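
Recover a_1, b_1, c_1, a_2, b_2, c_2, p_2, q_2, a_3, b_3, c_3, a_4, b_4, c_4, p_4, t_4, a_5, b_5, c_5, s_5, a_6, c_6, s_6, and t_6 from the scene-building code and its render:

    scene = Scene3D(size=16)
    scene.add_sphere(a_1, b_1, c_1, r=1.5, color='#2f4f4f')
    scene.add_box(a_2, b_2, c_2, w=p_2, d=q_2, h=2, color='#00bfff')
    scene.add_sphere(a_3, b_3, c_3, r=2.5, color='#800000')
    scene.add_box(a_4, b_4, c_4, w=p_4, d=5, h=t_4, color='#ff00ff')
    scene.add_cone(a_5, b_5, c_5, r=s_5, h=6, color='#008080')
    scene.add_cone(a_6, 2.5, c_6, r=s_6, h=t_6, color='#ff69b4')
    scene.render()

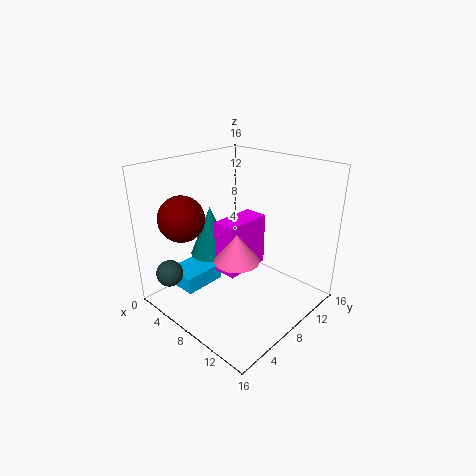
a_1 = 3; b_1 = 2; c_1 = 4; a_2 = 0.5; b_2 = 3.5; c_2 = 1; p_2 = 4; q_2 = 5; a_3 = 4; b_3 = 3.5; c_3 = 10.5; a_4 = 8; b_4 = 4.5; c_4 = 5.5; p_4 = 2.5; t_4 = 5.5; a_5 = 3.5; b_5 = 8; c_5 = 4.5; s_5 = 2.5; a_6 = 13; c_6 = 9.5; s_6 = 2; t_6 = 2.5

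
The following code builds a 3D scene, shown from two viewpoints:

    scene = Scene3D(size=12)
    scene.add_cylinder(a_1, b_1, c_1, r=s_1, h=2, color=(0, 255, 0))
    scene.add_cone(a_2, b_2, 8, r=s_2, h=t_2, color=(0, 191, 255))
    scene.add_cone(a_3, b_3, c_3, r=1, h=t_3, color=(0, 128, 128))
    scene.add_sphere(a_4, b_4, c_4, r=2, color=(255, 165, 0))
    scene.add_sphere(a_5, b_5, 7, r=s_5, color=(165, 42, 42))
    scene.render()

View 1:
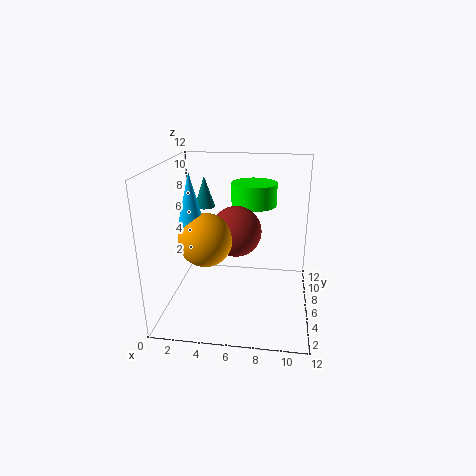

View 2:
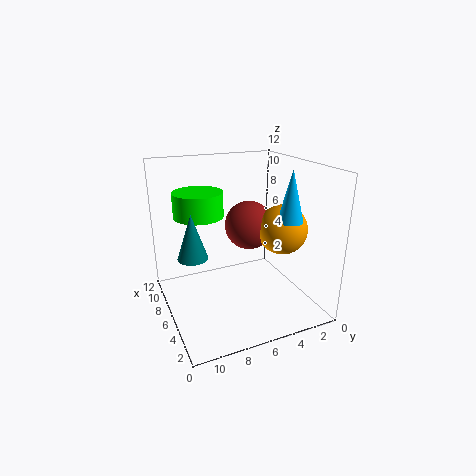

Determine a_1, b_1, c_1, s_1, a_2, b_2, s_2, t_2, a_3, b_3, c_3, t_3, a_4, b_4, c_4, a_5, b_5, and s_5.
a_1 = 7; b_1 = 9; c_1 = 8; s_1 = 2; a_2 = 3; b_2 = 3; s_2 = 1; t_2 = 4; a_3 = 2; b_3 = 11; c_3 = 7; t_3 = 3; a_4 = 4; b_4 = 3; c_4 = 7; a_5 = 6; b_5 = 5; s_5 = 2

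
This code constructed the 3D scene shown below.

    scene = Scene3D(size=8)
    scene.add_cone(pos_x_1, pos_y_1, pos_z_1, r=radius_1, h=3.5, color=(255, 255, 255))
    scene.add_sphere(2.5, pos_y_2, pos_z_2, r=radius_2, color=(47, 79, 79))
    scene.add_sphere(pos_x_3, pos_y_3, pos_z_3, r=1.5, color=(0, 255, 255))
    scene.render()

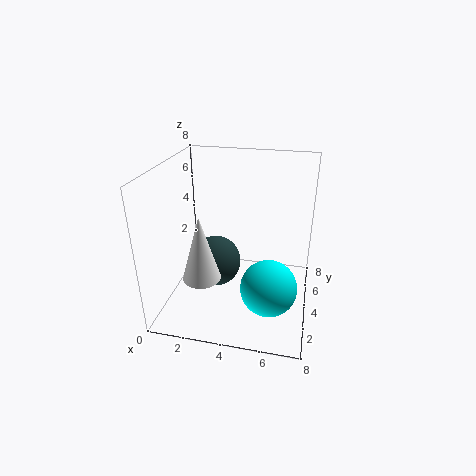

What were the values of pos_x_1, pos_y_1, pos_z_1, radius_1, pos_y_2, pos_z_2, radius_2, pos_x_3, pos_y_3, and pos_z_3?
pos_x_1 = 2.5, pos_y_1 = 2, pos_z_1 = 2.5, radius_1 = 1, pos_y_2 = 4.5, pos_z_2 = 2, radius_2 = 1.5, pos_x_3 = 6, pos_y_3 = 2.5, pos_z_3 = 2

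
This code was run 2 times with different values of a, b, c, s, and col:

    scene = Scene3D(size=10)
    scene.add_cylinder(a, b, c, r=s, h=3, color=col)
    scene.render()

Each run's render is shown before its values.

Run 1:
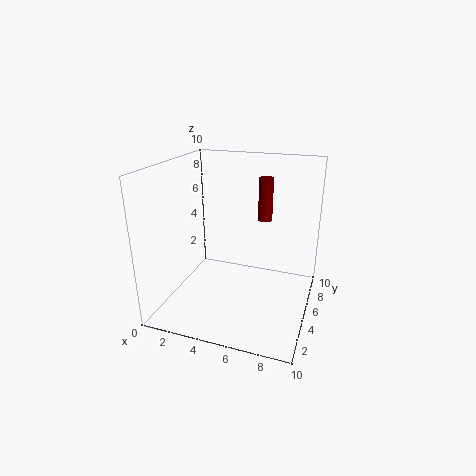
a = 6.5
b = 6.5
c = 6
s = 0.5
col = 'maroon'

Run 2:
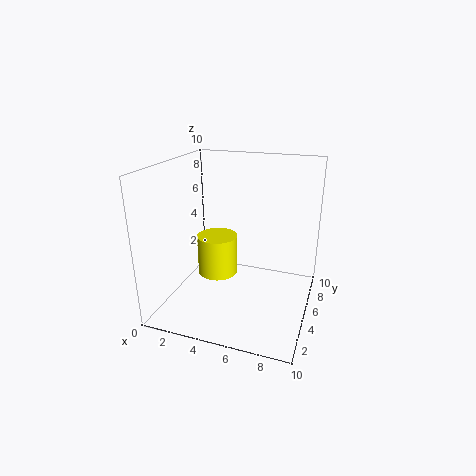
a = 3
b = 6
c = 1.5
s = 1.5
col = 'yellow'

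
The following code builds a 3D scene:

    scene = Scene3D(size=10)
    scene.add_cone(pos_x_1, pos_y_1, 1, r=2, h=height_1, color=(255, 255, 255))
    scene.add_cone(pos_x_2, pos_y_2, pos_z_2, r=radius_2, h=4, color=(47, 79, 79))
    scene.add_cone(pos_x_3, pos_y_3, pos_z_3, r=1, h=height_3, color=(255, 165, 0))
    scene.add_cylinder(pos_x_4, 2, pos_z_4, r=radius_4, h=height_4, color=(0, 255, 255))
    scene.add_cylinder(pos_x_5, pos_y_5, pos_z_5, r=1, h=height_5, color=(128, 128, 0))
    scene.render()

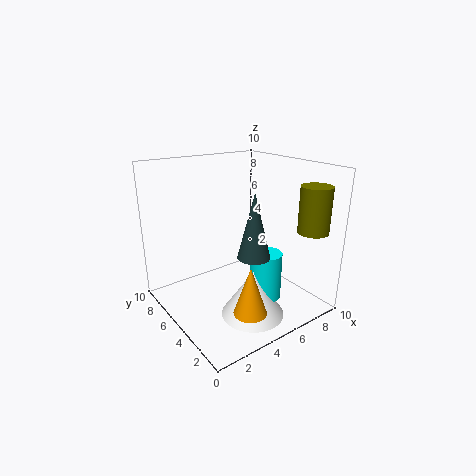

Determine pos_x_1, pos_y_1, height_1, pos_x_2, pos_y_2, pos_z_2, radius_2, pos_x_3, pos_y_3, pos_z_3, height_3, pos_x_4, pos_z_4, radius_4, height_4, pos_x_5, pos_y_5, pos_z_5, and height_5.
pos_x_1 = 4; pos_y_1 = 2; height_1 = 3; pos_x_2 = 4; pos_y_2 = 2; pos_z_2 = 5; radius_2 = 1; pos_x_3 = 3; pos_y_3 = 1; pos_z_3 = 2; height_3 = 3; pos_x_4 = 5; pos_z_4 = 2; radius_4 = 1; height_4 = 3; pos_x_5 = 8; pos_y_5 = 1; pos_z_5 = 6; height_5 = 3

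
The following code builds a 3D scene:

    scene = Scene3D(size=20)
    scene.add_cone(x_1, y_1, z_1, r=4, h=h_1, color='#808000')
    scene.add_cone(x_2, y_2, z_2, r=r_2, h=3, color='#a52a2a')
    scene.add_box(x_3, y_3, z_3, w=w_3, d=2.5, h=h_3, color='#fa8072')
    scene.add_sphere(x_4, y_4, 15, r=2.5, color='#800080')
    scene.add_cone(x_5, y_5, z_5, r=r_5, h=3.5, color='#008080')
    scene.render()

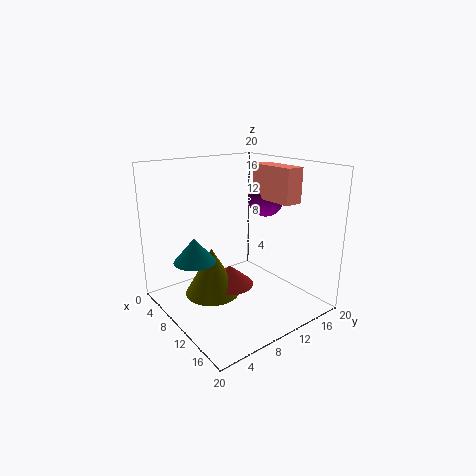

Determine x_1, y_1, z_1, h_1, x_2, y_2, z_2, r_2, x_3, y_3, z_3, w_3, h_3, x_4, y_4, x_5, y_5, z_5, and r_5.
x_1 = 7, y_1 = 7.5, z_1 = 1, h_1 = 7, x_2 = 8, y_2 = 10, z_2 = 2, r_2 = 3.5, x_3 = 10, y_3 = 12.5, z_3 = 15.5, w_3 = 6.5, h_3 = 4.5, x_4 = 10.5, y_4 = 14.5, x_5 = 6.5, y_5 = 5, z_5 = 6.5, r_5 = 3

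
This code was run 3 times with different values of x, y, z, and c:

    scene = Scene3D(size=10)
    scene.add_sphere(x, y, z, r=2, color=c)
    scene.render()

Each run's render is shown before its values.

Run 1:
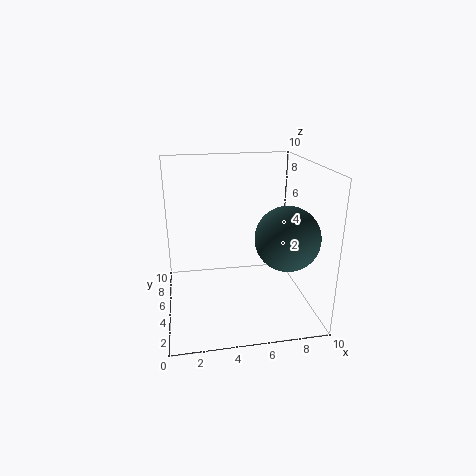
x = 7.5
y = 2
z = 6
c = 'darkslategray'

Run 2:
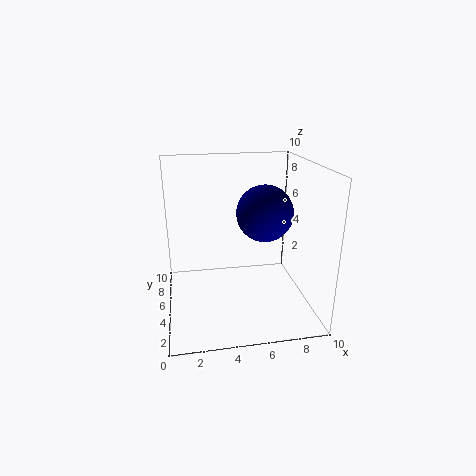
x = 7
y = 5.5
z = 6.5
c = 'navy'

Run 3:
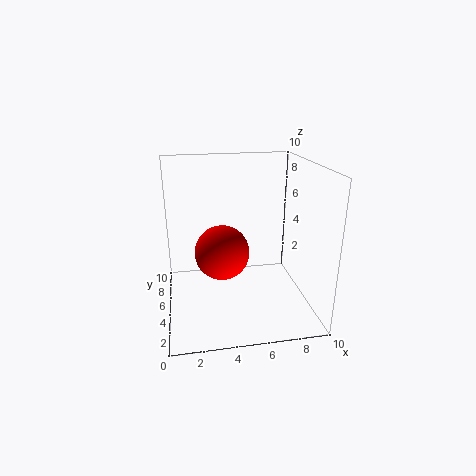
x = 4
y = 6
z = 3.5
c = 'red'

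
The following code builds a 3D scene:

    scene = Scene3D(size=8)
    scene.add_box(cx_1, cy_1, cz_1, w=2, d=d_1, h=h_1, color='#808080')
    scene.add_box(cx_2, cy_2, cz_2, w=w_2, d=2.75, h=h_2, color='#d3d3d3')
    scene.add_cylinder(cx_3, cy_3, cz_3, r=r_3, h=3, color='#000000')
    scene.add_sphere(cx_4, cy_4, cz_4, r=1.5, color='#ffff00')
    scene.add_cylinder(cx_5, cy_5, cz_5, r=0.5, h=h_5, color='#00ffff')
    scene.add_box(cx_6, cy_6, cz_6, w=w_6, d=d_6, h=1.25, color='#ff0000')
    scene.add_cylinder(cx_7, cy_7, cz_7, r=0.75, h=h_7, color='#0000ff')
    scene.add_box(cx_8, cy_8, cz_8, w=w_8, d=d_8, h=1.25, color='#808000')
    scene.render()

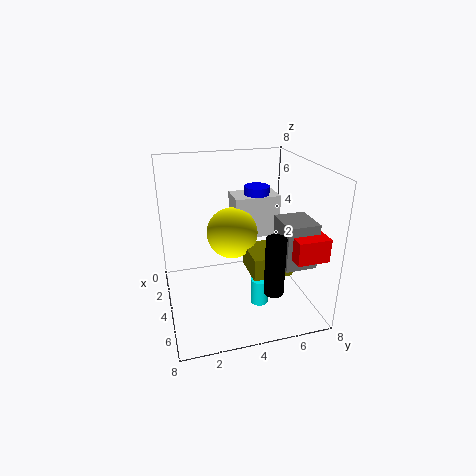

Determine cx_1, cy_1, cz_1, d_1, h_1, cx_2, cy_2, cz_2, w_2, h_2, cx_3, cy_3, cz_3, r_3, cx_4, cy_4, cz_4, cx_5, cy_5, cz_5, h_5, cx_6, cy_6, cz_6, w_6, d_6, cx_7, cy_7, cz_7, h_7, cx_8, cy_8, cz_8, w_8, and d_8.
cx_1 = 4.25; cy_1 = 6; cz_1 = 2.75; d_1 = 1.75; h_1 = 2.5; cx_2 = 1; cy_2 = 4.25; cz_2 = 3.25; w_2 = 1.75; h_2 = 2.5; cx_3 = 7; cy_3 = 5; cz_3 = 2.25; r_3 = 0.5; cx_4 = 2.75; cy_4 = 4; cz_4 = 3.75; cx_5 = 5; cy_5 = 5; cz_5 = 0.25; h_5 = 1.5; cx_6 = 4.5; cy_6 = 6.25; cz_6 = 3.5; w_6 = 2.5; d_6 = 1.75; cx_7 = 2; cy_7 = 5.75; cz_7 = 5; h_7 = 1.25; cx_8 = 3.25; cy_8 = 4.5; cz_8 = 2; w_8 = 2.25; d_8 = 2.25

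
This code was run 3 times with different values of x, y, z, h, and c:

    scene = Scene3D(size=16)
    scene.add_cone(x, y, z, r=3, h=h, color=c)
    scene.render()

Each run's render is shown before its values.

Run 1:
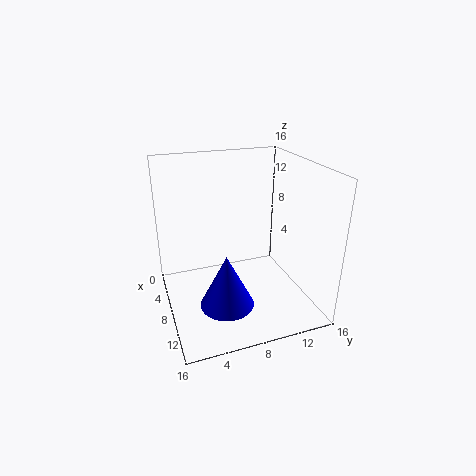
x = 10, y = 6, z = 1, h = 6, c = 'blue'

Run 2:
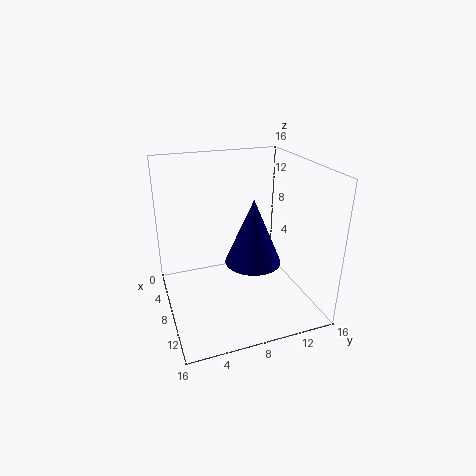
x = 10, y = 9, z = 6, h = 7, c = 'navy'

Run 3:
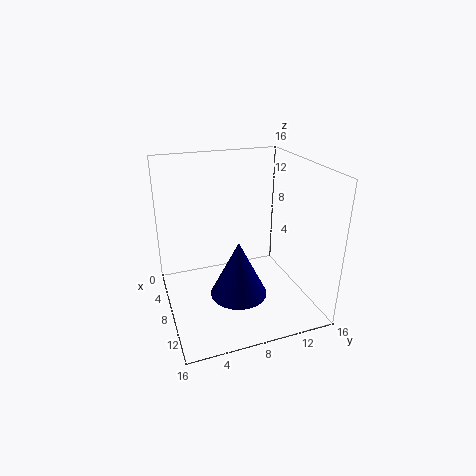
x = 11, y = 7, z = 3, h = 6, c = 'navy'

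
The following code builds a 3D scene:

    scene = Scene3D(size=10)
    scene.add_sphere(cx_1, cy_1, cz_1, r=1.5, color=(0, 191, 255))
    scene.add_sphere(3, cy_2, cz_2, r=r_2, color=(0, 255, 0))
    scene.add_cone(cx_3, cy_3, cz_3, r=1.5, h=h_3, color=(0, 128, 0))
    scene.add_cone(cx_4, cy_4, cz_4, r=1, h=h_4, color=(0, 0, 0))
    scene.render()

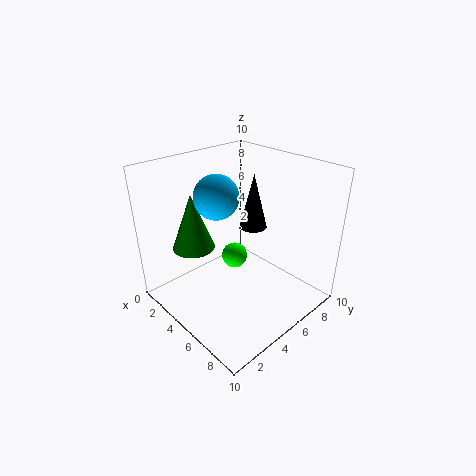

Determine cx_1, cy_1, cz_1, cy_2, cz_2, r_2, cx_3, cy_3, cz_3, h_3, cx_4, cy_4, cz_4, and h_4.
cx_1 = 4, cy_1 = 4, cz_1 = 8, cy_2 = 6.5, cz_2 = 2, r_2 = 1, cx_3 = 2.5, cy_3 = 3, cz_3 = 4, h_3 = 4, cx_4 = 4.5, cy_4 = 7, cz_4 = 5, h_4 = 4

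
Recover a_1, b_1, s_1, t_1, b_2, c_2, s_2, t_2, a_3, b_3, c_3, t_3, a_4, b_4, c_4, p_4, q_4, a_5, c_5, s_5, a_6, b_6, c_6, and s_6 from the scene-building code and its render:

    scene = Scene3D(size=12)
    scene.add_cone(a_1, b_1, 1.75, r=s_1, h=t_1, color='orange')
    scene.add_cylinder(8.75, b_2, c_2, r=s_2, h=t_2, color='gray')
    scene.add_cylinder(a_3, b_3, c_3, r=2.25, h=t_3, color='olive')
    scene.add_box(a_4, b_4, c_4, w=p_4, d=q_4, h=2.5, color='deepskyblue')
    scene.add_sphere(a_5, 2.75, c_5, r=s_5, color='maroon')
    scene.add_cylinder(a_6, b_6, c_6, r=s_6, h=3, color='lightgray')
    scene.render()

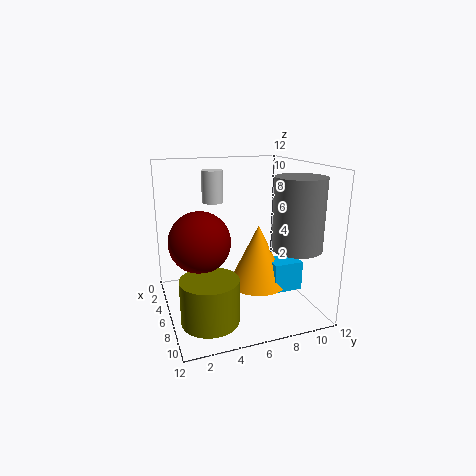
a_1 = 6.25
b_1 = 7.75
s_1 = 2.5
t_1 = 5.25
b_2 = 10
c_2 = 5.5
s_2 = 2
t_2 = 5.75
a_3 = 8.75
b_3 = 2.75
c_3 = 0.5
t_3 = 3.5
a_4 = 6.25
b_4 = 8.5
c_4 = 1.5
p_4 = 2
q_4 = 2.5
a_5 = 6
c_5 = 6
s_5 = 2.5
a_6 = 1
b_6 = 5.25
c_6 = 8
s_6 = 1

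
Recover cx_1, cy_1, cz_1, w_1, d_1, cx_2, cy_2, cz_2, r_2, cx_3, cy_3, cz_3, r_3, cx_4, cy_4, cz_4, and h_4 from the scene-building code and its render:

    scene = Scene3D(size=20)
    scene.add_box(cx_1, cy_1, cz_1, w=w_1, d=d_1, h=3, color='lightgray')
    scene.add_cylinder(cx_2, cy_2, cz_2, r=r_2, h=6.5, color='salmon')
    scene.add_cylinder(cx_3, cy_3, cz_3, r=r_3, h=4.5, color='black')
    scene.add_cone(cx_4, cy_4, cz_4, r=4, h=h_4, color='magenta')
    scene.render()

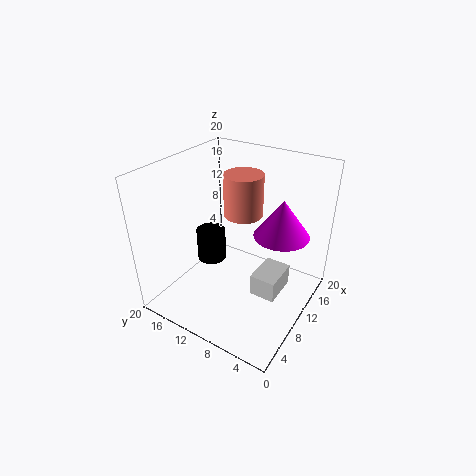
cx_1 = 7.5
cy_1 = 3
cz_1 = 3.5
w_1 = 5
d_1 = 3.5
cx_2 = 15.5
cy_2 = 12.5
cz_2 = 10.5
r_2 = 3
cx_3 = 8.5
cy_3 = 13.5
cz_3 = 6.5
r_3 = 2
cx_4 = 14.5
cy_4 = 5.5
cz_4 = 9.5
h_4 = 5.5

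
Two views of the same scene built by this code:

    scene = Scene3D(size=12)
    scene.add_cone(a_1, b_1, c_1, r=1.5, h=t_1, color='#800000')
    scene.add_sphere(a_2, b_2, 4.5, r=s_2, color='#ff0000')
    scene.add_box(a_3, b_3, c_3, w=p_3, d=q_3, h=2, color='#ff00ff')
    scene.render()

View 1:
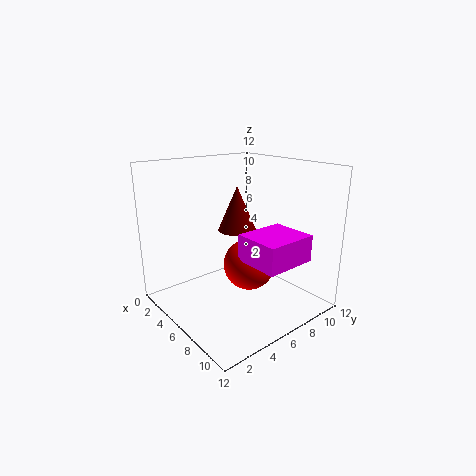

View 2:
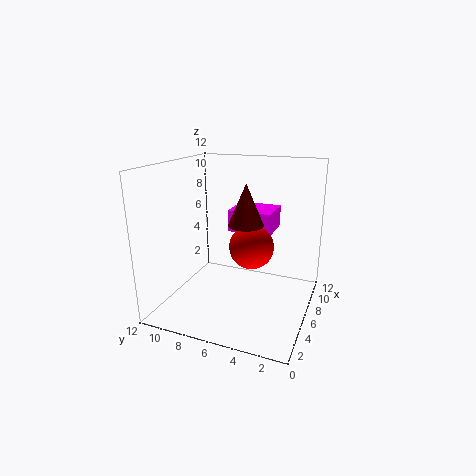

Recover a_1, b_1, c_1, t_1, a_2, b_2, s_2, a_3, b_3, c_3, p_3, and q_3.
a_1 = 6.5; b_1 = 5.5; c_1 = 7; t_1 = 3.5; a_2 = 8; b_2 = 5.5; s_2 = 2; a_3 = 8.5; b_3 = 4; c_3 = 5.5; p_3 = 3.5; q_3 = 4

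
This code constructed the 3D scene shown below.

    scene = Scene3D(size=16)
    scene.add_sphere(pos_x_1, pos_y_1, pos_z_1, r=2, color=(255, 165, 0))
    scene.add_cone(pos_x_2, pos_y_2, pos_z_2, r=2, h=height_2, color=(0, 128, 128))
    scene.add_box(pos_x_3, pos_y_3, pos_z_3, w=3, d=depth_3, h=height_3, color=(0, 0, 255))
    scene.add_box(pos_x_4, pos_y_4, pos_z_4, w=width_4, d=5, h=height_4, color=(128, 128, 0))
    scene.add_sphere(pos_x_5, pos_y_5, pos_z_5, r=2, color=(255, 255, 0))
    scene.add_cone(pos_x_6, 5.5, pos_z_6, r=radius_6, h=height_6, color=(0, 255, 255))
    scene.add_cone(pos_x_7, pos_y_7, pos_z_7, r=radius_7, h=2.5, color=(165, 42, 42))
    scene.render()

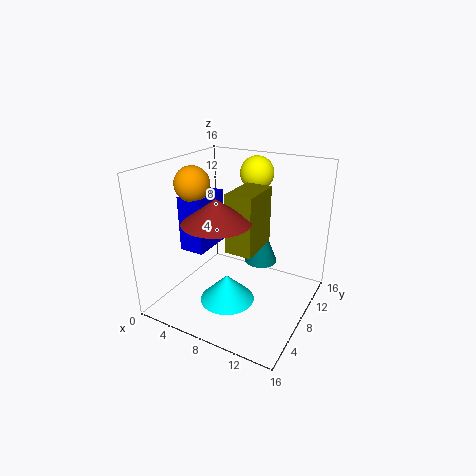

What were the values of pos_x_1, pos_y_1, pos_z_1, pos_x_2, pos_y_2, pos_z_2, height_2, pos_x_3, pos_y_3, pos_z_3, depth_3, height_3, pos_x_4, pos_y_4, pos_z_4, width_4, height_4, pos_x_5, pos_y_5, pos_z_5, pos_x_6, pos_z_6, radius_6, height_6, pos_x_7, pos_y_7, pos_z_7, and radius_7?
pos_x_1 = 2.5
pos_y_1 = 7.5
pos_z_1 = 13.5
pos_x_2 = 9
pos_y_2 = 12
pos_z_2 = 3.5
height_2 = 5
pos_x_3 = 1
pos_y_3 = 6.5
pos_z_3 = 5.5
depth_3 = 5
height_3 = 6.5
pos_x_4 = 7.5
pos_y_4 = 6
pos_z_4 = 7
width_4 = 3
height_4 = 6.5
pos_x_5 = 7.5
pos_y_5 = 13.5
pos_z_5 = 14
pos_x_6 = 8
pos_z_6 = 1.5
radius_6 = 3
height_6 = 3
pos_x_7 = 7.5
pos_y_7 = 4.5
pos_z_7 = 11
radius_7 = 3.5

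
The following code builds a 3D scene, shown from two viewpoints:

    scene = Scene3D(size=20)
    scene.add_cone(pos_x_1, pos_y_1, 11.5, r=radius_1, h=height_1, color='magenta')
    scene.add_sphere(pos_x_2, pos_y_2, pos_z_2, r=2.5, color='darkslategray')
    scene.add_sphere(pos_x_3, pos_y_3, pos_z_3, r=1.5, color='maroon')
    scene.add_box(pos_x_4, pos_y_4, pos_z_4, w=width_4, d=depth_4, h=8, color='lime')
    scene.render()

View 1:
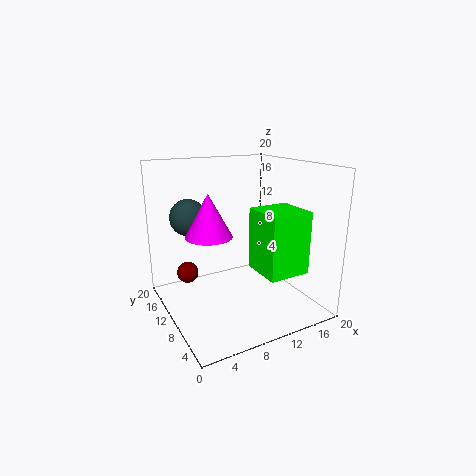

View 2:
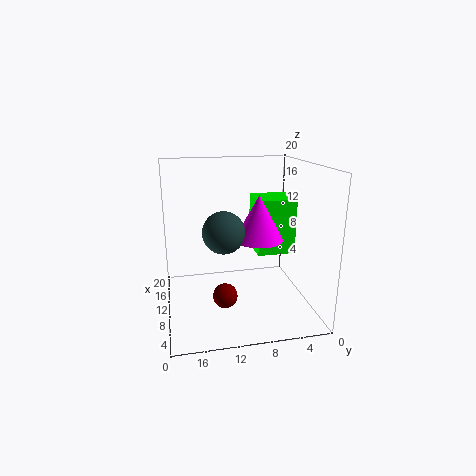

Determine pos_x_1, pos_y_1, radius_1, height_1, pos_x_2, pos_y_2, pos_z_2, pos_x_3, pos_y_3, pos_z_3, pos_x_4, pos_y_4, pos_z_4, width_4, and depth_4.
pos_x_1 = 5; pos_y_1 = 8.5; radius_1 = 3; height_1 = 5.5; pos_x_2 = 4; pos_y_2 = 13; pos_z_2 = 13; pos_x_3 = 3.5; pos_y_3 = 13; pos_z_3 = 5; pos_x_4 = 10; pos_y_4 = 1.5; pos_z_4 = 7; width_4 = 5.5; depth_4 = 5.5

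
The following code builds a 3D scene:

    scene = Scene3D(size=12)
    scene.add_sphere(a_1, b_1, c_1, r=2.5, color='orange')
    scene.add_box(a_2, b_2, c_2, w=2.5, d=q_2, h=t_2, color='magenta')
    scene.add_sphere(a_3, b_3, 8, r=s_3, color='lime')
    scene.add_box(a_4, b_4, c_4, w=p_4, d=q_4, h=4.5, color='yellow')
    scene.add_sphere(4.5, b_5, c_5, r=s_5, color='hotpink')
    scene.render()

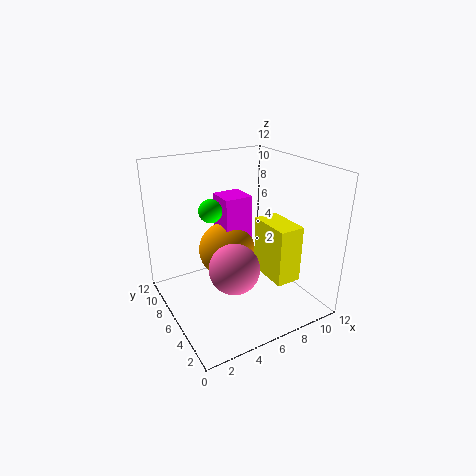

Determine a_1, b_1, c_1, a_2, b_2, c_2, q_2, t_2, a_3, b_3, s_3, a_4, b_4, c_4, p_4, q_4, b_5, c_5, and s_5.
a_1 = 6
b_1 = 8
c_1 = 4
a_2 = 5.5
b_2 = 7
c_2 = 4
q_2 = 2.5
t_2 = 5
a_3 = 4.5
b_3 = 8
s_3 = 1
a_4 = 7
b_4 = 1.5
c_4 = 3.5
p_4 = 2
q_4 = 3.5
b_5 = 4
c_5 = 4.5
s_5 = 2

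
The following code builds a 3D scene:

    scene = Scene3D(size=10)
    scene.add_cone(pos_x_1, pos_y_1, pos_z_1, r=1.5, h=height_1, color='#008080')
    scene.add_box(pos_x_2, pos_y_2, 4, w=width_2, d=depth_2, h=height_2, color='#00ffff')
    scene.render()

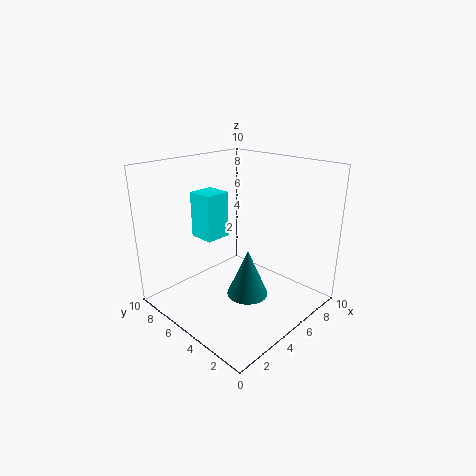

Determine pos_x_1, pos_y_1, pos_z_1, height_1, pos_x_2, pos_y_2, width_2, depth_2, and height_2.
pos_x_1 = 5.5; pos_y_1 = 4.5; pos_z_1 = 0.5; height_1 = 3.5; pos_x_2 = 4.5; pos_y_2 = 7.5; width_2 = 2; depth_2 = 2; height_2 = 3.5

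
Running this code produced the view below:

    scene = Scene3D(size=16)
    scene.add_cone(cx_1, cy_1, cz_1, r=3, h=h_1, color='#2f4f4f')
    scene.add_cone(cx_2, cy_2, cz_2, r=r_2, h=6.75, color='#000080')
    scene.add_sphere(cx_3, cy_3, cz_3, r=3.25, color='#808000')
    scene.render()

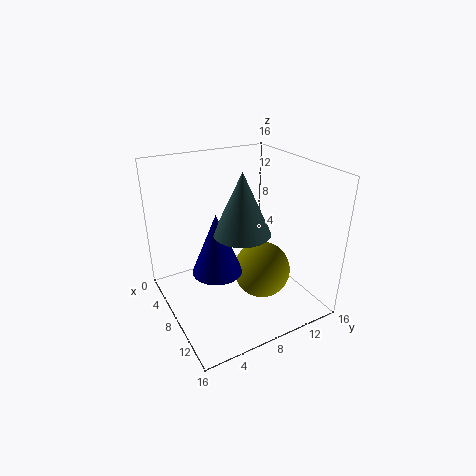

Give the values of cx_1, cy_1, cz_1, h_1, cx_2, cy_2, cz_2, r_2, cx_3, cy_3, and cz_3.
cx_1 = 9.75
cy_1 = 7.5
cz_1 = 9.5
h_1 = 6.5
cx_2 = 8.25
cy_2 = 5.25
cz_2 = 4.75
r_2 = 2.75
cx_3 = 9.25
cy_3 = 10.5
cz_3 = 3.75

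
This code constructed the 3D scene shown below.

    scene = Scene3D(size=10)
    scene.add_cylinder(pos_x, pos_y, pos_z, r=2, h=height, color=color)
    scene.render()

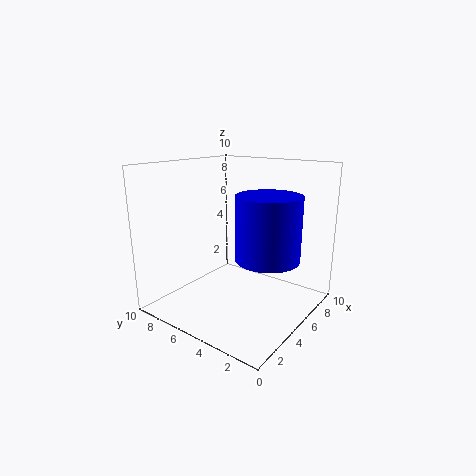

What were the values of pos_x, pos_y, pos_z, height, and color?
pos_x = 4, pos_y = 2, pos_z = 4.5, height = 4, color = 'blue'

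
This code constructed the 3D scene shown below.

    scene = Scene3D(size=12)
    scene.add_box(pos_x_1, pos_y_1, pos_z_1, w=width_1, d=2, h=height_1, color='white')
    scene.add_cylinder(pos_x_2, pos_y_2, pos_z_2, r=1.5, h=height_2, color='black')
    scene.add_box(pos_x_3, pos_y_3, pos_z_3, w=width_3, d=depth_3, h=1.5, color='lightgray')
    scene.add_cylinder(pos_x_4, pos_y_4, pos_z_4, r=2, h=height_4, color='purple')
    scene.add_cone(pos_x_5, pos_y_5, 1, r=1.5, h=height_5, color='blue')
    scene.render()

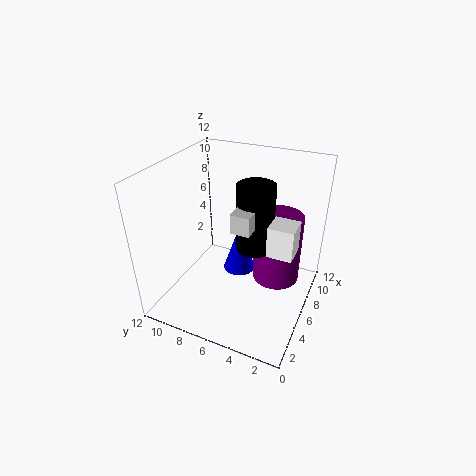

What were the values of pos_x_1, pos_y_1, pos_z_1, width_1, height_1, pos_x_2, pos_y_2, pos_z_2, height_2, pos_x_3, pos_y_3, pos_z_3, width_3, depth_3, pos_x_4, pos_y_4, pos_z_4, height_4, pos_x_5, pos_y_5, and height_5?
pos_x_1 = 4.5; pos_y_1 = 1; pos_z_1 = 6; width_1 = 2; height_1 = 2.5; pos_x_2 = 6; pos_y_2 = 4.5; pos_z_2 = 5.5; height_2 = 5.5; pos_x_3 = 3.5; pos_y_3 = 4; pos_z_3 = 8; width_3 = 3.5; depth_3 = 1.5; pos_x_4 = 7.5; pos_y_4 = 3; pos_z_4 = 2; height_4 = 6; pos_x_5 = 8.5; pos_y_5 = 7; height_5 = 4.5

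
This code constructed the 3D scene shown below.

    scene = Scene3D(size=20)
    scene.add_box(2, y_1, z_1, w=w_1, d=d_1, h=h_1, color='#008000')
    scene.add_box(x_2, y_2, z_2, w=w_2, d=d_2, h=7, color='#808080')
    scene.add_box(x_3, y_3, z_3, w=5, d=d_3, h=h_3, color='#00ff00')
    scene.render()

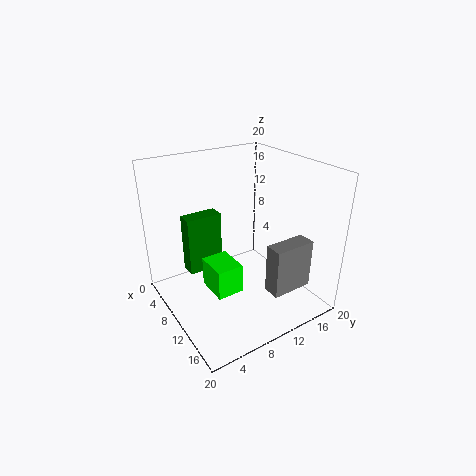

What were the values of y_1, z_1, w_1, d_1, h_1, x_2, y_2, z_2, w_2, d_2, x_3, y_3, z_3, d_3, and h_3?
y_1 = 5
z_1 = 2.5
w_1 = 2.5
d_1 = 5.5
h_1 = 9
x_2 = 14
y_2 = 12
z_2 = 3
w_2 = 2.5
d_2 = 6
x_3 = 5.5
y_3 = 6.5
z_3 = 1
d_3 = 4
h_3 = 4.5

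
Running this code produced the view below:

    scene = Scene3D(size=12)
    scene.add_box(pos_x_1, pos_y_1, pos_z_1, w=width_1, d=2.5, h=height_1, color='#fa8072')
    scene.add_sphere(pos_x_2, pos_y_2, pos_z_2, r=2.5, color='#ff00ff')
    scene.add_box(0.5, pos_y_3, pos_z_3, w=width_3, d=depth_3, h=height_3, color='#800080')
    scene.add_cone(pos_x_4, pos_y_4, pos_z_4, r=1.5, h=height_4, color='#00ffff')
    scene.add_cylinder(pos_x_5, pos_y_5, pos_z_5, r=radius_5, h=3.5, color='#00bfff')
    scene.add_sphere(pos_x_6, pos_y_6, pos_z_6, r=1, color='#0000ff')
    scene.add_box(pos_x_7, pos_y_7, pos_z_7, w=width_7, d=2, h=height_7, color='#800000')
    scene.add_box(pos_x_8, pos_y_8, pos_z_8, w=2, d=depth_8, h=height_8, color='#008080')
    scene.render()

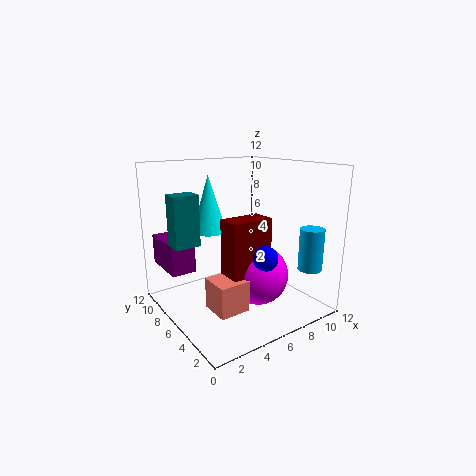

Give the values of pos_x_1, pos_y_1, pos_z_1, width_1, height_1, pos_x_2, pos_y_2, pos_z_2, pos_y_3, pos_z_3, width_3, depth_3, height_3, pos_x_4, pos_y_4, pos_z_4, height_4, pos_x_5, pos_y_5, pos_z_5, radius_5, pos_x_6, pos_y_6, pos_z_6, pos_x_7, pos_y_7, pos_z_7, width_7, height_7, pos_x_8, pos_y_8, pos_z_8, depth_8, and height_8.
pos_x_1 = 2.5; pos_y_1 = 3; pos_z_1 = 1; width_1 = 2.5; height_1 = 2.5; pos_x_2 = 7; pos_y_2 = 4.5; pos_z_2 = 3; pos_y_3 = 7; pos_z_3 = 3.5; width_3 = 2; depth_3 = 4; height_3 = 2.5; pos_x_4 = 5; pos_y_4 = 9; pos_z_4 = 6; height_4 = 5; pos_x_5 = 10.5; pos_y_5 = 2; pos_z_5 = 3.5; radius_5 = 1; pos_x_6 = 6.5; pos_y_6 = 3; pos_z_6 = 5; pos_x_7 = 4; pos_y_7 = 3.5; pos_z_7 = 3.5; width_7 = 3.5; height_7 = 4.5; pos_x_8 = 0.5; pos_y_8 = 6; pos_z_8 = 6; depth_8 = 1.5; height_8 = 4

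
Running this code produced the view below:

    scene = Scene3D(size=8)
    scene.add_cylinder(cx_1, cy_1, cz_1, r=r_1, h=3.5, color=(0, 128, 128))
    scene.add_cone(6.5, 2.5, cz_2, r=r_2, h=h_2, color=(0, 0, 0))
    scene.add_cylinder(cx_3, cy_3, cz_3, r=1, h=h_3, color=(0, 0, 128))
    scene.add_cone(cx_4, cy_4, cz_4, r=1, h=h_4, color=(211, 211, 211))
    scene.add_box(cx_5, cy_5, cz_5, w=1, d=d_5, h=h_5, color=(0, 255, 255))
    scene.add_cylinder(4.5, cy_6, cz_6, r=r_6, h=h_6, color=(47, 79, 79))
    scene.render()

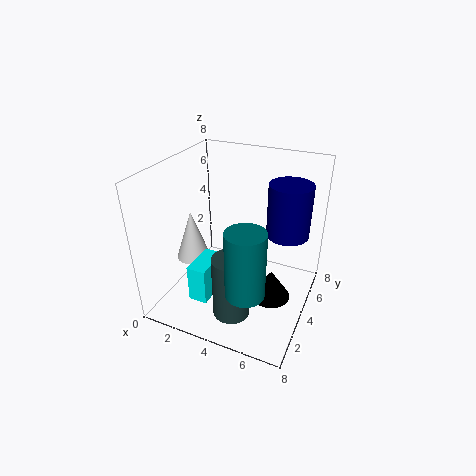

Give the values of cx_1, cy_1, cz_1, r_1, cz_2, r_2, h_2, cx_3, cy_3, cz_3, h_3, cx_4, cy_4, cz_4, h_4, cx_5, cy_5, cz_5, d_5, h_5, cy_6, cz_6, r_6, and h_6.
cx_1 = 5.5; cy_1 = 1.5; cz_1 = 2.5; r_1 = 1; cz_2 = 2; r_2 = 1; h_2 = 1.5; cx_3 = 7; cy_3 = 3; cz_3 = 5.5; h_3 = 2.5; cx_4 = 1; cy_4 = 4; cz_4 = 2; h_4 = 3; cx_5 = 2.5; cy_5 = 1; cz_5 = 1.5; d_5 = 2; h_5 = 2; cy_6 = 2; cz_6 = 0.5; r_6 = 1; h_6 = 3.5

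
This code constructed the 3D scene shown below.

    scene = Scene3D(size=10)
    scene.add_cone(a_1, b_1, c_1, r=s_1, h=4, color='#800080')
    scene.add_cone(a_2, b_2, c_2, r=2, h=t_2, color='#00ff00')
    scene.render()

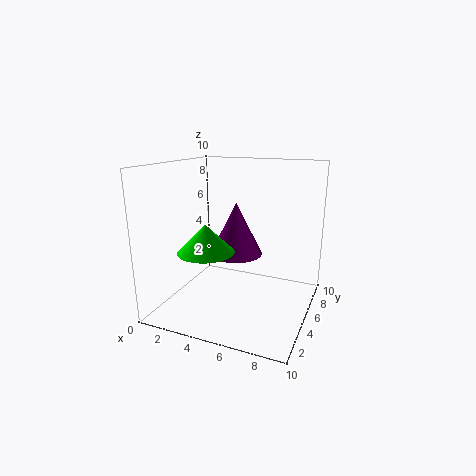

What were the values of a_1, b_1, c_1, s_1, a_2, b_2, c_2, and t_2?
a_1 = 4, b_1 = 7, c_1 = 3, s_1 = 2, a_2 = 3, b_2 = 4, c_2 = 4, t_2 = 2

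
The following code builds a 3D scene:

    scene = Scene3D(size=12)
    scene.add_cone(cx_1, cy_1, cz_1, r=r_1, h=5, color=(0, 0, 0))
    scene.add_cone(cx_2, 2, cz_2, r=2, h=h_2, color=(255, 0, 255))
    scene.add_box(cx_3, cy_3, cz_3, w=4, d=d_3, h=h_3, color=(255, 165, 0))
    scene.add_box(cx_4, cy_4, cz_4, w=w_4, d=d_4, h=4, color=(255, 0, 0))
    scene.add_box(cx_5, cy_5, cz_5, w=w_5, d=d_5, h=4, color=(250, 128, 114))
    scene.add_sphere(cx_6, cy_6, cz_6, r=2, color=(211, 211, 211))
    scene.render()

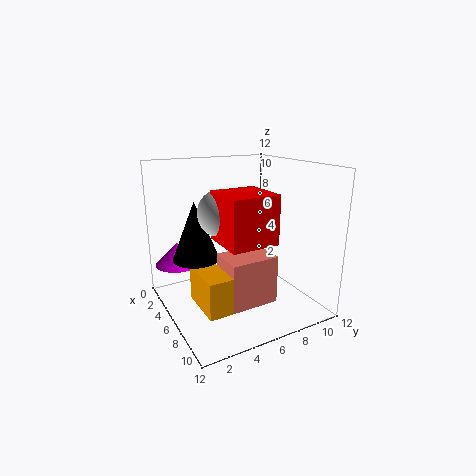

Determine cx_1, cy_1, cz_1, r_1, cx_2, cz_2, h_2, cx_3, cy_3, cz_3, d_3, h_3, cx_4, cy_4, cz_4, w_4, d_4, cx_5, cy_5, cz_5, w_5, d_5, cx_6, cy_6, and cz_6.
cx_1 = 4
cy_1 = 3
cz_1 = 4
r_1 = 2
cx_2 = 2
cz_2 = 3
h_2 = 2
cx_3 = 5
cy_3 = 2
cz_3 = 1
d_3 = 2
h_3 = 3
cx_4 = 5
cy_4 = 4
cz_4 = 6
w_4 = 4
d_4 = 4
cx_5 = 6
cy_5 = 4
cz_5 = 1
w_5 = 3
d_5 = 4
cx_6 = 5
cy_6 = 5
cz_6 = 8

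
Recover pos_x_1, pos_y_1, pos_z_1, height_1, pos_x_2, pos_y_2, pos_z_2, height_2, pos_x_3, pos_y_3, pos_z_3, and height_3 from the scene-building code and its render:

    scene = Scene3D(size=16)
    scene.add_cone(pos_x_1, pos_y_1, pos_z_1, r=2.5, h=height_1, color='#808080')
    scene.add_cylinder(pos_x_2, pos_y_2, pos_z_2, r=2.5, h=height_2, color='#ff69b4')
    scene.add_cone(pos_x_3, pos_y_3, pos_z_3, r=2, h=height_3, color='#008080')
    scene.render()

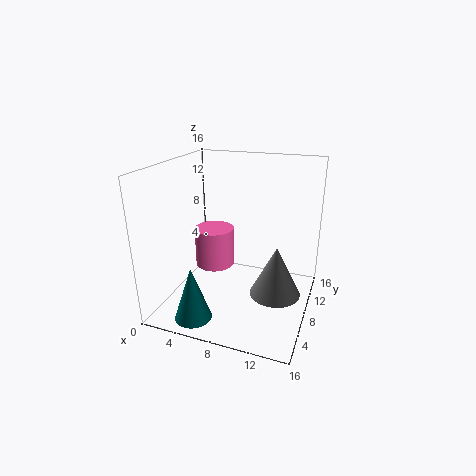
pos_x_1 = 13.25
pos_y_1 = 4.5
pos_z_1 = 4.25
height_1 = 5
pos_x_2 = 3.25
pos_y_2 = 12
pos_z_2 = 2
height_2 = 5
pos_x_3 = 4.75
pos_y_3 = 2.75
pos_z_3 = 0.25
height_3 = 6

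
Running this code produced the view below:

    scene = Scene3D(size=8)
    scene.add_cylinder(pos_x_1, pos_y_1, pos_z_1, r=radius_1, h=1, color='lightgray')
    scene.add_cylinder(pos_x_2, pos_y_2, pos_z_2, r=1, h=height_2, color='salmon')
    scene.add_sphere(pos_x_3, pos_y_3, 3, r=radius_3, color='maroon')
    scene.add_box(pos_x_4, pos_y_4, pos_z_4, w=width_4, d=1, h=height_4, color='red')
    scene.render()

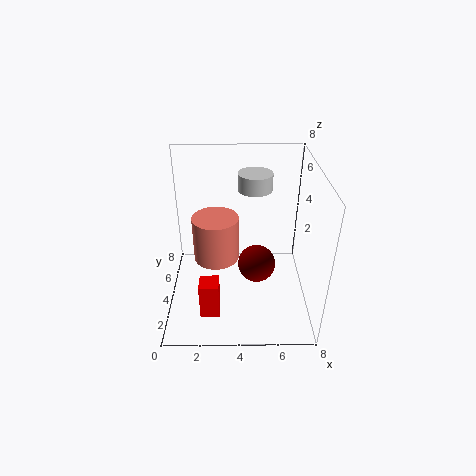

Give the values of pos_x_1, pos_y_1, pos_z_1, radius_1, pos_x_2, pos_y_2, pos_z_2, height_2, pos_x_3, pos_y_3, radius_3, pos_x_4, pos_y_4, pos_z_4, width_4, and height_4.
pos_x_1 = 5
pos_y_1 = 6
pos_z_1 = 6
radius_1 = 1
pos_x_2 = 3
pos_y_2 = 1
pos_z_2 = 5
height_2 = 2
pos_x_3 = 5
pos_y_3 = 3
radius_3 = 1
pos_x_4 = 2
pos_y_4 = 1
pos_z_4 = 1
width_4 = 1
height_4 = 2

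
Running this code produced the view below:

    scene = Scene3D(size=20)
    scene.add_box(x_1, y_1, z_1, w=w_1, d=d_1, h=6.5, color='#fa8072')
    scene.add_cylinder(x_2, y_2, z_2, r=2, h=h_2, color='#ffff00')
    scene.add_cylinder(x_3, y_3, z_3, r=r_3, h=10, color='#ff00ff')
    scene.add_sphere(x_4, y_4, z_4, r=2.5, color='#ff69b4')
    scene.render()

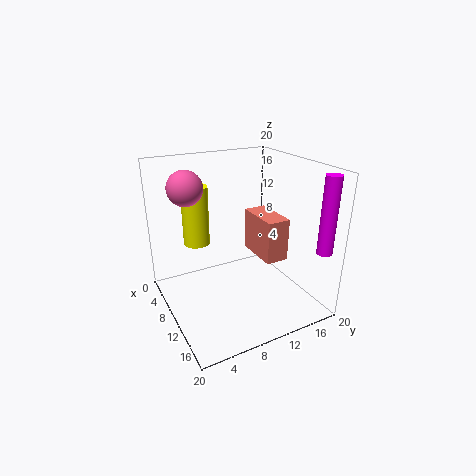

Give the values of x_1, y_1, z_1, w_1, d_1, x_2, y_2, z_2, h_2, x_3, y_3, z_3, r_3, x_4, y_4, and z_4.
x_1 = 4; y_1 = 14.5; z_1 = 5; w_1 = 7; d_1 = 3.5; x_2 = 3; y_2 = 6.5; z_2 = 7; h_2 = 9; x_3 = 19; y_3 = 17.5; z_3 = 10; r_3 = 1; x_4 = 5; y_4 = 4.5; z_4 = 16.5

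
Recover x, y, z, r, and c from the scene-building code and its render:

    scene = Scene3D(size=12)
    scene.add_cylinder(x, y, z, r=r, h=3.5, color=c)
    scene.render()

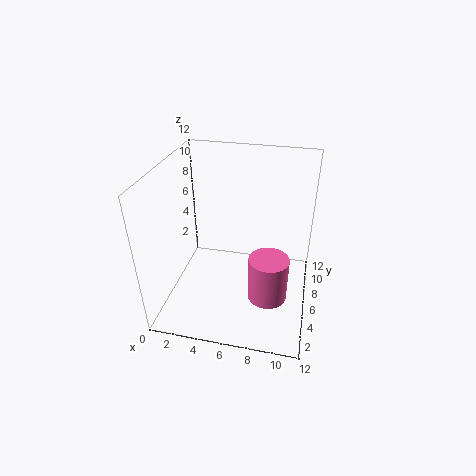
x = 9; y = 3; z = 3; r = 1.5; c = 'hotpink'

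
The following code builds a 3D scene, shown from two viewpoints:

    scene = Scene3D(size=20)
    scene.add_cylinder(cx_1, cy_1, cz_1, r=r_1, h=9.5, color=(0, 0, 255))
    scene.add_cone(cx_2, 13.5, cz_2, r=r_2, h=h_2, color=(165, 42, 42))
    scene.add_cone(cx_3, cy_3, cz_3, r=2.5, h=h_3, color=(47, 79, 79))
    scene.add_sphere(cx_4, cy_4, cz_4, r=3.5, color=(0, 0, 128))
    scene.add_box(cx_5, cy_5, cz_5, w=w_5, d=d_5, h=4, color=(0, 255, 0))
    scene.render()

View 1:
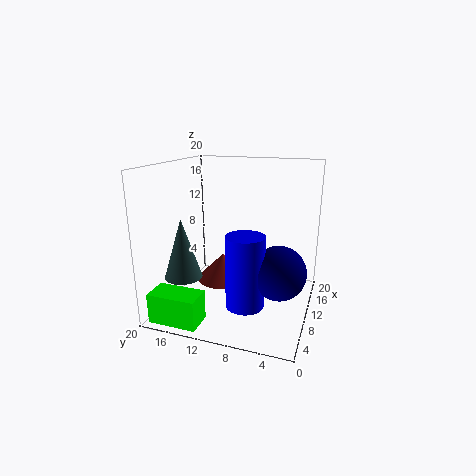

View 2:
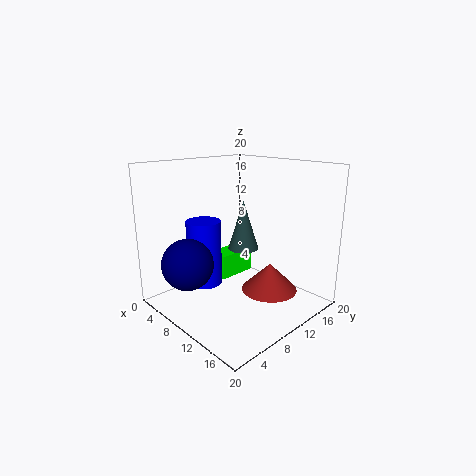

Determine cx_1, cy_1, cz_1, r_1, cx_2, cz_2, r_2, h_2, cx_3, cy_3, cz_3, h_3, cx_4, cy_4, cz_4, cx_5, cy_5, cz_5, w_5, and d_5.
cx_1 = 5.5; cy_1 = 7.5; cz_1 = 2.5; r_1 = 2.5; cx_2 = 13; cz_2 = 2; r_2 = 4; h_2 = 4; cx_3 = 5; cy_3 = 16; cz_3 = 5.5; h_3 = 8; cx_4 = 7; cy_4 = 3.5; cz_4 = 7; cx_5 = 0.5; cy_5 = 12.5; cz_5 = 0.5; w_5 = 3.5; d_5 = 6.5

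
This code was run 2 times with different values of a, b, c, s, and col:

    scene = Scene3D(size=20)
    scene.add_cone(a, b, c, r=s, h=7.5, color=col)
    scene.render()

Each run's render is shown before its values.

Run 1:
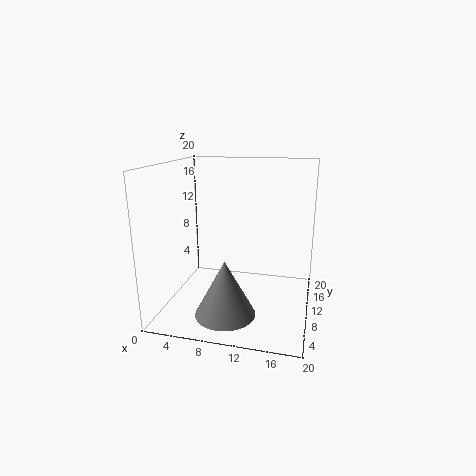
a = 9.5
b = 5
c = 1
s = 4
col = 'gray'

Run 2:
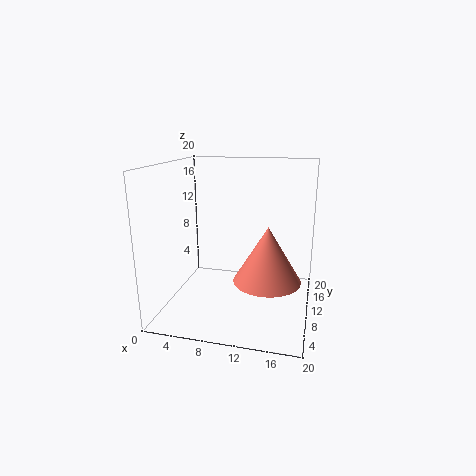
a = 14.5
b = 8
c = 5
s = 4.5
col = 'salmon'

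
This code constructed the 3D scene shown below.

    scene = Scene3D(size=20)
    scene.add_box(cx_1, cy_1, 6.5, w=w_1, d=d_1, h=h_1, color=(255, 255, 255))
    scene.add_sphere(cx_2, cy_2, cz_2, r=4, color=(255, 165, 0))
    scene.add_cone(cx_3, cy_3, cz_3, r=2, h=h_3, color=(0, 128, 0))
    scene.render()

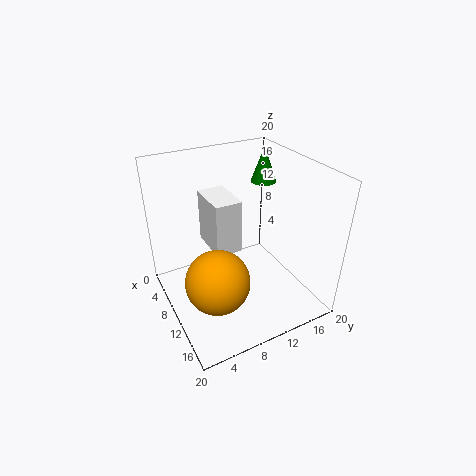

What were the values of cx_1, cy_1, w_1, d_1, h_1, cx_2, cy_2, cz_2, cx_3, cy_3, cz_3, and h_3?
cx_1 = 2, cy_1 = 7.5, w_1 = 6.5, d_1 = 4, h_1 = 8, cx_2 = 15, cy_2 = 4.5, cz_2 = 8, cx_3 = 3.5, cy_3 = 18, cz_3 = 14.5, h_3 = 5.5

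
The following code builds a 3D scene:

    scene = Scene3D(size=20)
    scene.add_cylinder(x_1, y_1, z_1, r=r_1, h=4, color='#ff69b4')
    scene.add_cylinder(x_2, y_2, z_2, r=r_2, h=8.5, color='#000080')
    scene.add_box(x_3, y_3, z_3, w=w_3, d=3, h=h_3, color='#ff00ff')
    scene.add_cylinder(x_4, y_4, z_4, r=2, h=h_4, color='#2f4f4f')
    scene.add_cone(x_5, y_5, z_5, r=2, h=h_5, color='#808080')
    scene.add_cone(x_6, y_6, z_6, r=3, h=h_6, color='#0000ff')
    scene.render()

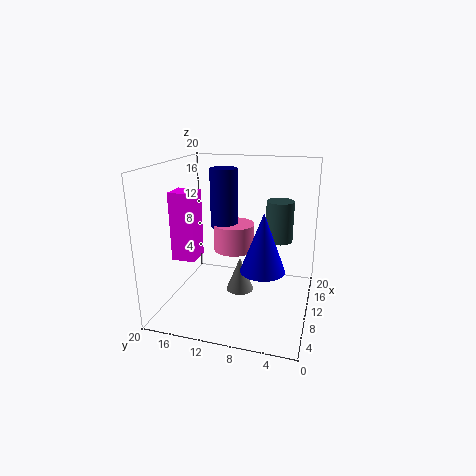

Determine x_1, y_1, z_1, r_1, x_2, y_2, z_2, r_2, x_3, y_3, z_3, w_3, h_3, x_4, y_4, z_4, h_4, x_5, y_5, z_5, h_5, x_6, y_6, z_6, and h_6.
x_1 = 13, y_1 = 11.5, z_1 = 7, r_1 = 3, x_2 = 13, y_2 = 13, z_2 = 10.5, r_2 = 2, x_3 = 3, y_3 = 13.5, z_3 = 9, w_3 = 3, h_3 = 8.5, x_4 = 14.5, y_4 = 5, z_4 = 8.5, h_4 = 6, x_5 = 11, y_5 = 10, z_5 = 1.5, h_5 = 5, x_6 = 8, y_6 = 6, z_6 = 6.5, h_6 = 8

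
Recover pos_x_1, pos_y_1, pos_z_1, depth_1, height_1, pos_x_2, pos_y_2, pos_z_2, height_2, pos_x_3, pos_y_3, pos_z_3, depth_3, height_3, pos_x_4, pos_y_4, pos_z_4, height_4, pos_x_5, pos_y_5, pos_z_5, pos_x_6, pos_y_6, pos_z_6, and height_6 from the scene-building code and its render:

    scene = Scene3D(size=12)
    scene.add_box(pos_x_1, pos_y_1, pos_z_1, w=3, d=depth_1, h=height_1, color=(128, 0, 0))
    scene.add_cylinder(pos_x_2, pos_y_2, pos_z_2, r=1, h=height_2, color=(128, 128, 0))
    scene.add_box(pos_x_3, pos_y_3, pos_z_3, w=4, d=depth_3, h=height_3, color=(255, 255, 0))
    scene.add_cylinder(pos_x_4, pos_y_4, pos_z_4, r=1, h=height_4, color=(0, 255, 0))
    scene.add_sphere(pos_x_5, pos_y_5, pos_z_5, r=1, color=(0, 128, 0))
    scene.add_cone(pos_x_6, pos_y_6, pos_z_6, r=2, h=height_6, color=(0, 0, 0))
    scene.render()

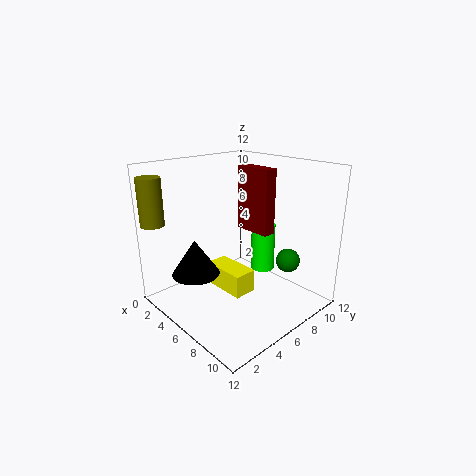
pos_x_1 = 6, pos_y_1 = 6, pos_z_1 = 7, depth_1 = 1, height_1 = 5, pos_x_2 = 1, pos_y_2 = 1, pos_z_2 = 7, height_2 = 4, pos_x_3 = 3, pos_y_3 = 5, pos_z_3 = 1, depth_3 = 2, height_3 = 2, pos_x_4 = 7, pos_y_4 = 8, pos_z_4 = 3, height_4 = 4, pos_x_5 = 9, pos_y_5 = 9, pos_z_5 = 4, pos_x_6 = 4, pos_y_6 = 3, pos_z_6 = 3, height_6 = 3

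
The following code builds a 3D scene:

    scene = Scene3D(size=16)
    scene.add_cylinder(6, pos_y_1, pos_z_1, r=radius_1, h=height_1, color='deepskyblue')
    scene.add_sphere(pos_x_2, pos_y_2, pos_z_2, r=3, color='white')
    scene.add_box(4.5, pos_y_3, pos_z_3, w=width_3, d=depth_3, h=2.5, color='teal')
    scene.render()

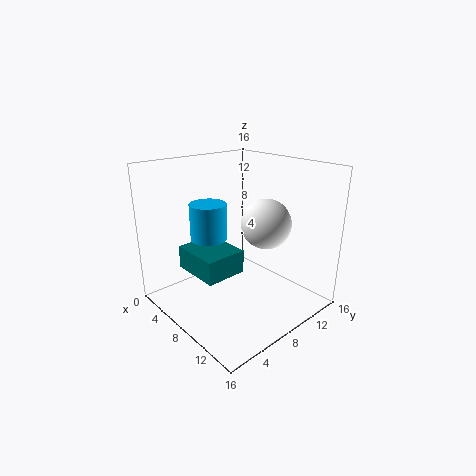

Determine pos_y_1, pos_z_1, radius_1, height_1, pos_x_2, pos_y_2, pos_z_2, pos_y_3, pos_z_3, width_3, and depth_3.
pos_y_1 = 5.5, pos_z_1 = 8, radius_1 = 2, height_1 = 4, pos_x_2 = 8, pos_y_2 = 12.5, pos_z_2 = 8.5, pos_y_3 = 2.5, pos_z_3 = 5, width_3 = 5.5, depth_3 = 4.5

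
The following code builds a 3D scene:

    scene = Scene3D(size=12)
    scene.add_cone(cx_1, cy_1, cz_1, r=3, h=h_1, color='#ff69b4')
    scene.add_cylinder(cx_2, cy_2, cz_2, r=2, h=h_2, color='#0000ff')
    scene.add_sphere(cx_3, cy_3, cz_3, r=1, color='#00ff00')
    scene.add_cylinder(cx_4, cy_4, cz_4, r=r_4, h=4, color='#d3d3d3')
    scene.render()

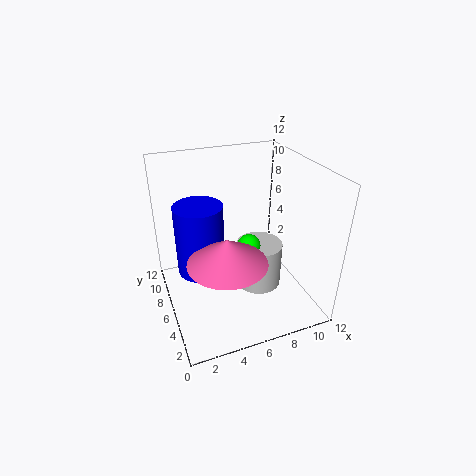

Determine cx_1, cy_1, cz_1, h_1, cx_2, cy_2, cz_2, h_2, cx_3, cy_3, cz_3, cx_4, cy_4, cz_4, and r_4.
cx_1 = 4
cy_1 = 3
cz_1 = 6
h_1 = 2
cx_2 = 3
cy_2 = 7
cz_2 = 3
h_2 = 6
cx_3 = 7
cy_3 = 6
cz_3 = 5
cx_4 = 8
cy_4 = 6
cz_4 = 1
r_4 = 2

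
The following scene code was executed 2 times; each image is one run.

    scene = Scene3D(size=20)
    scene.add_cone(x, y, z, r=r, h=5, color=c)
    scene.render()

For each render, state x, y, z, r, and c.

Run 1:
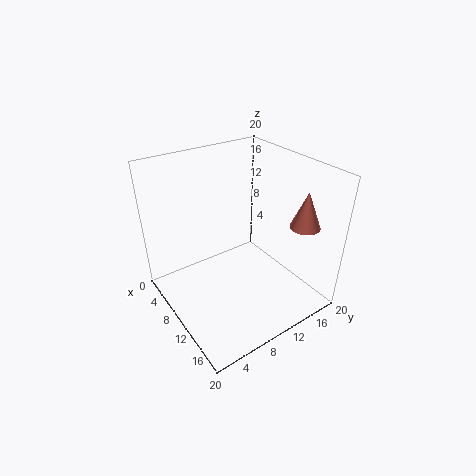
x = 16
y = 16.5
z = 12.5
r = 2
c = 'salmon'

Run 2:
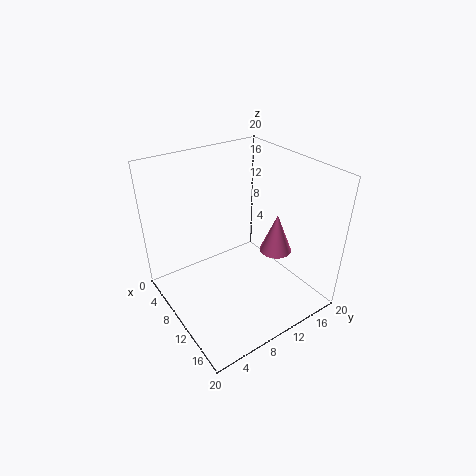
x = 15.5
y = 12
z = 10.5
r = 2
c = 'hotpink'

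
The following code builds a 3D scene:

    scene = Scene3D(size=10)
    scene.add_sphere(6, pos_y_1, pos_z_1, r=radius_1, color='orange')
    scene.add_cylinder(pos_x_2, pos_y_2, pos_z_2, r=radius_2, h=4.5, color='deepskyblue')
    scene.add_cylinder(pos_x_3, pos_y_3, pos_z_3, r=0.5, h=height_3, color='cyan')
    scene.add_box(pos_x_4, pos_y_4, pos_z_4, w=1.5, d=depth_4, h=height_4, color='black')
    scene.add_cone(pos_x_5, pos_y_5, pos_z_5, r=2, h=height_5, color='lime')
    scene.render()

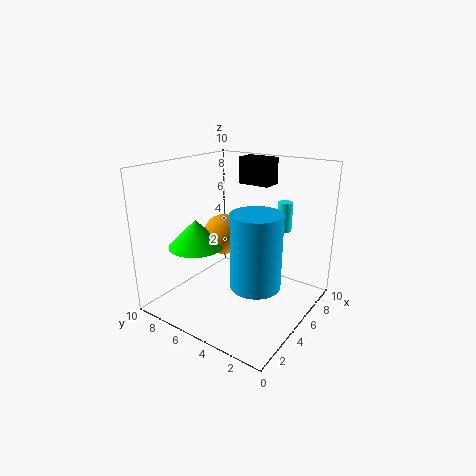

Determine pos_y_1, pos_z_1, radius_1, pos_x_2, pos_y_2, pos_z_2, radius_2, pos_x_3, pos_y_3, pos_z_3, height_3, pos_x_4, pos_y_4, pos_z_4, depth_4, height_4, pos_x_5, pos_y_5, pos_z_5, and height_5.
pos_y_1 = 7
pos_z_1 = 4.5
radius_1 = 1.5
pos_x_2 = 2.5
pos_y_2 = 2
pos_z_2 = 3.5
radius_2 = 1.5
pos_x_3 = 7
pos_y_3 = 2.5
pos_z_3 = 5.5
height_3 = 2
pos_x_4 = 8
pos_y_4 = 4.5
pos_z_4 = 8
depth_4 = 2.5
height_4 = 2
pos_x_5 = 4
pos_y_5 = 8
pos_z_5 = 4
height_5 = 2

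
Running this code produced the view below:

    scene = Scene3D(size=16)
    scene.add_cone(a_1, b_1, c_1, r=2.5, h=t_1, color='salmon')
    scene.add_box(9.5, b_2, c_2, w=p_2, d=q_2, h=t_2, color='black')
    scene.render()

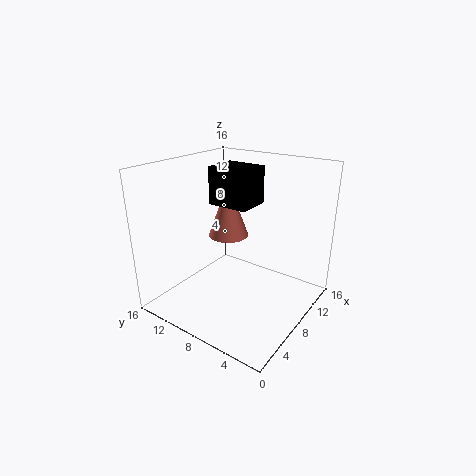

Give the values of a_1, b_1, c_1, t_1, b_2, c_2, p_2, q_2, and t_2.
a_1 = 11.25
b_1 = 11.75
c_1 = 6.25
t_1 = 6.75
b_2 = 8.25
c_2 = 10.5
p_2 = 4.25
q_2 = 5
t_2 = 4.5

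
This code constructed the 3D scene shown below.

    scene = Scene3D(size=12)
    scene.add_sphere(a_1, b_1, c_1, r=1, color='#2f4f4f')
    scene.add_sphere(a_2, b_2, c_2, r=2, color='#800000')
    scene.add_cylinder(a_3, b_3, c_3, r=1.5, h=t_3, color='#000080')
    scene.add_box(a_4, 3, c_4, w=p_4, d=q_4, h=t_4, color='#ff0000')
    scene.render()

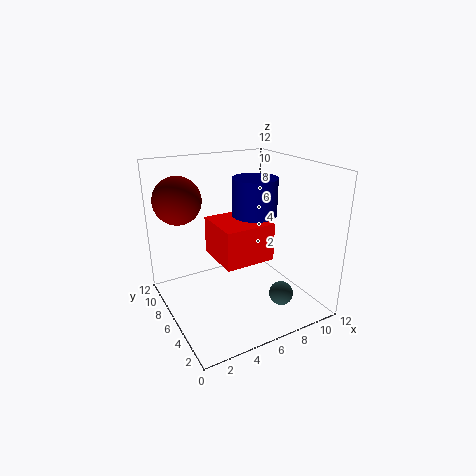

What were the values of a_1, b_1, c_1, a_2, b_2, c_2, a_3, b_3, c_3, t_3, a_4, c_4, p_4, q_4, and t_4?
a_1 = 8.5
b_1 = 3
c_1 = 1.5
a_2 = 2
b_2 = 9
c_2 = 9
a_3 = 5
b_3 = 2
c_3 = 9.5
t_3 = 2.5
a_4 = 3.5
c_4 = 5
p_4 = 4
q_4 = 4
t_4 = 3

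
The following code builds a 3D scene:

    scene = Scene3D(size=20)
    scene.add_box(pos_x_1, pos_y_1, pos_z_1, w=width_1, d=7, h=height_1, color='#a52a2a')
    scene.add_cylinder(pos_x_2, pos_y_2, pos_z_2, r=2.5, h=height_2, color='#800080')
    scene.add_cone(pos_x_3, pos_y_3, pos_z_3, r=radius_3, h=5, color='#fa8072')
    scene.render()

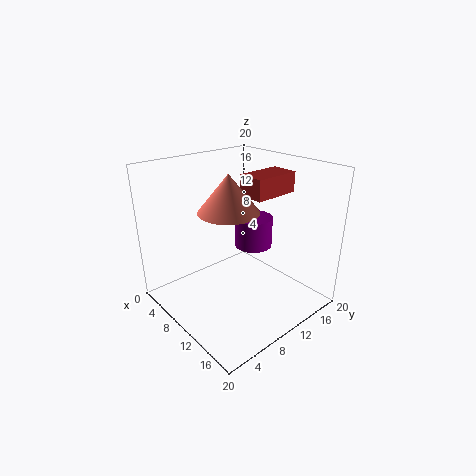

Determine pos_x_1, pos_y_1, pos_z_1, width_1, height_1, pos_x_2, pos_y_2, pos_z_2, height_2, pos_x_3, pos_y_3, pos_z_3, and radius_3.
pos_x_1 = 7.5, pos_y_1 = 12.5, pos_z_1 = 15, width_1 = 4, height_1 = 3, pos_x_2 = 12, pos_y_2 = 11, pos_z_2 = 9.5, height_2 = 4, pos_x_3 = 10.5, pos_y_3 = 8, pos_z_3 = 14.5, radius_3 = 4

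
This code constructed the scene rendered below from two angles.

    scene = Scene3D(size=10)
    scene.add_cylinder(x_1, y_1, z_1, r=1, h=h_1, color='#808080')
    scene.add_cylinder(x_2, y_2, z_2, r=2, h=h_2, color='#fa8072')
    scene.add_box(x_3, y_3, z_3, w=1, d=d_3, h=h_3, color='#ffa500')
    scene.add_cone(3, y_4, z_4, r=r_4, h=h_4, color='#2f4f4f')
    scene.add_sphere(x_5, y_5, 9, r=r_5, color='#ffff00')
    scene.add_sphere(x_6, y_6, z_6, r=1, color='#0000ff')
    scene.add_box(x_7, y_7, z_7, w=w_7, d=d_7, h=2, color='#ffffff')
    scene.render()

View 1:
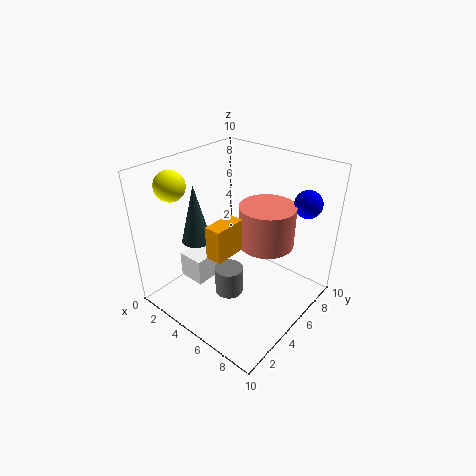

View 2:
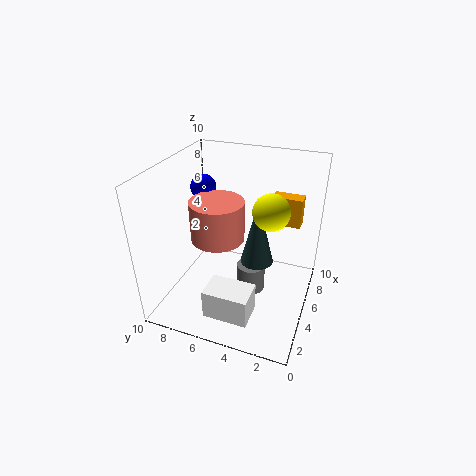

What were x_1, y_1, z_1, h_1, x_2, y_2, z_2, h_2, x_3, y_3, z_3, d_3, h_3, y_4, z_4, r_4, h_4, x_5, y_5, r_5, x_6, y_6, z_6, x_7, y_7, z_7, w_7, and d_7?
x_1 = 5
y_1 = 4
z_1 = 1
h_1 = 2
x_2 = 6
y_2 = 7
z_2 = 4
h_2 = 3
x_3 = 6
y_3 = 1
z_3 = 6
d_3 = 2
h_3 = 2
y_4 = 3
z_4 = 5
r_4 = 1
h_4 = 4
x_5 = 2
y_5 = 2
r_5 = 1
x_6 = 8
y_6 = 9
z_6 = 7
x_7 = 1
y_7 = 3
z_7 = 1
w_7 = 2
d_7 = 3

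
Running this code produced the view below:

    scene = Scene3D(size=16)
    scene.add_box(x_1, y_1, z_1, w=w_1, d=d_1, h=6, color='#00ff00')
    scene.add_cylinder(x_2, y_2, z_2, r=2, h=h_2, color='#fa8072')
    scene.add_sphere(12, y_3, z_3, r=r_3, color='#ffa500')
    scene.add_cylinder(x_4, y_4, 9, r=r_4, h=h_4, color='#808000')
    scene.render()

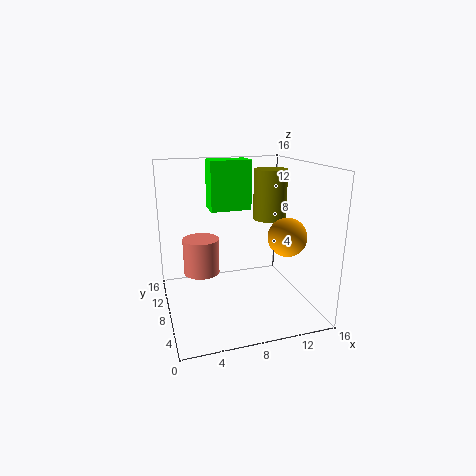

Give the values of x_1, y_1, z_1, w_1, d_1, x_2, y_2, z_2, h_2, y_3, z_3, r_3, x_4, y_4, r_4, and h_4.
x_1 = 6, y_1 = 12, z_1 = 10, w_1 = 5, d_1 = 3, x_2 = 4, y_2 = 9, z_2 = 4, h_2 = 4, y_3 = 4, z_3 = 9, r_3 = 2, x_4 = 13, y_4 = 11, r_4 = 2, h_4 = 6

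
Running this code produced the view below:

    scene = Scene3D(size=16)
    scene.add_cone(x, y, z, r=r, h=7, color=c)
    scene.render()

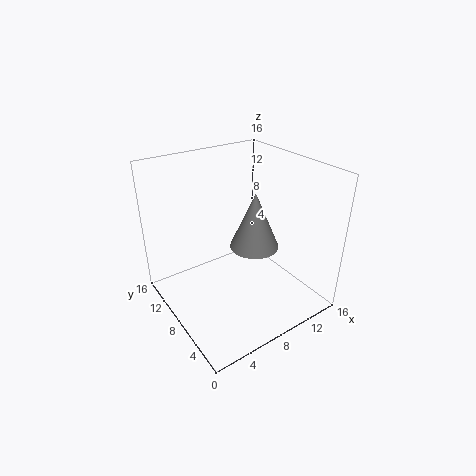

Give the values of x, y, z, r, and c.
x = 11.5; y = 9.5; z = 5; r = 3; c = 'gray'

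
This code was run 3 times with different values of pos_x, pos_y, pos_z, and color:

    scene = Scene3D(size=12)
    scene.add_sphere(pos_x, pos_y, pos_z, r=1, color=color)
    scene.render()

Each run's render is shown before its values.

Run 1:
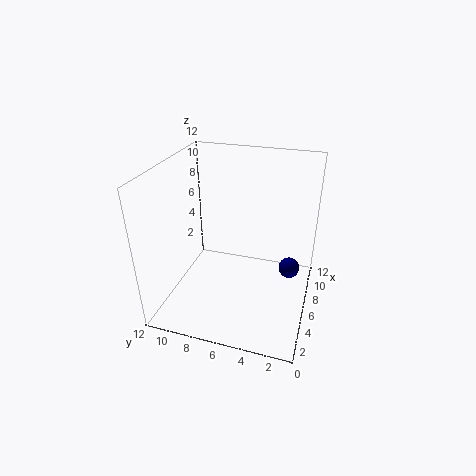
pos_x = 10
pos_y = 2
pos_z = 1
color = 'navy'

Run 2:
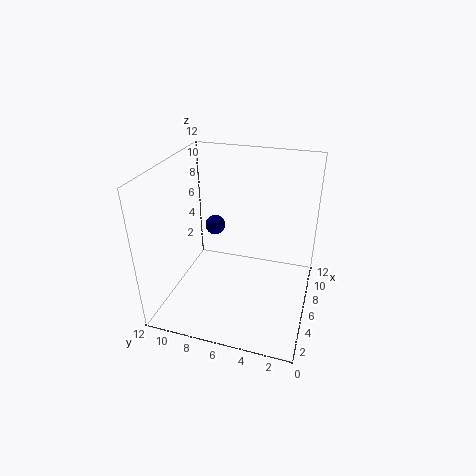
pos_x = 11
pos_y = 10
pos_z = 4
color = 'navy'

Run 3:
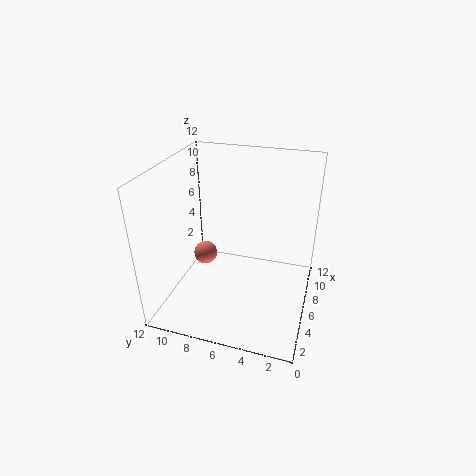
pos_x = 6
pos_y = 9
pos_z = 4
color = 'salmon'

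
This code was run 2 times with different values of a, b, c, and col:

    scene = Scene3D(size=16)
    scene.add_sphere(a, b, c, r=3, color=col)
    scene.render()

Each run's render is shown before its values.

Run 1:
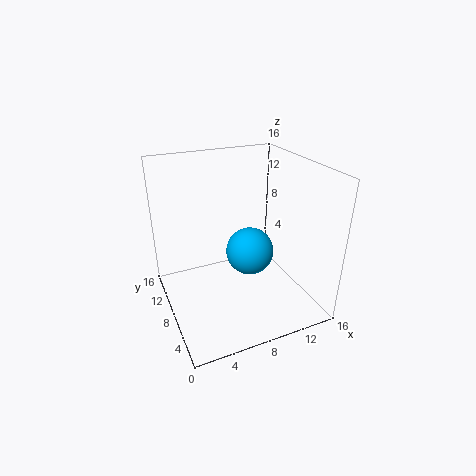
a = 11, b = 11, c = 4, col = 'deepskyblue'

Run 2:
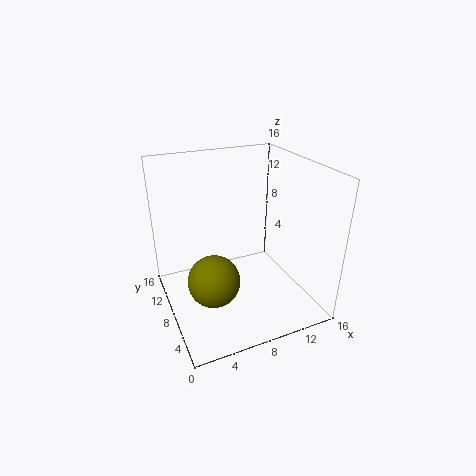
a = 5, b = 8, c = 3, col = 'olive'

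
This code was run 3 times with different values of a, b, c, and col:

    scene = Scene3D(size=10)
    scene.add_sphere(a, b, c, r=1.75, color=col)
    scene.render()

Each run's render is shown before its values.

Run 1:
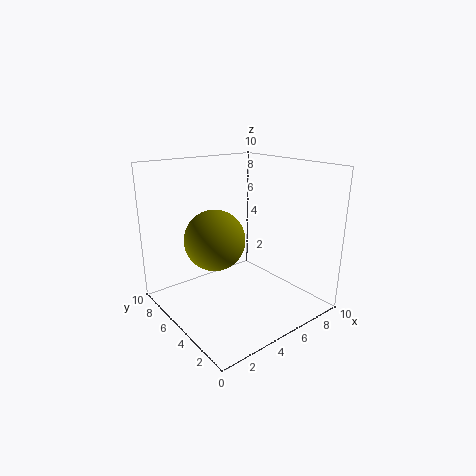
a = 1.75
b = 3
c = 6.25
col = 'olive'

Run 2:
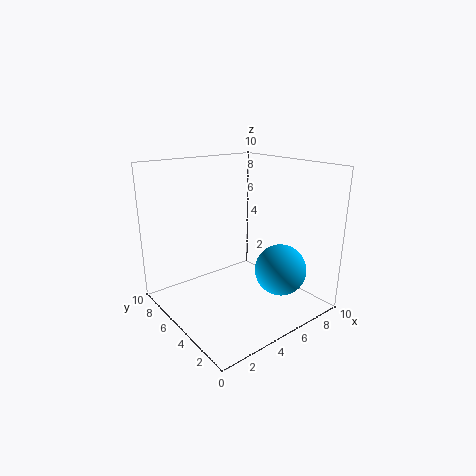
a = 6.75
b = 2.5
c = 3
col = 'deepskyblue'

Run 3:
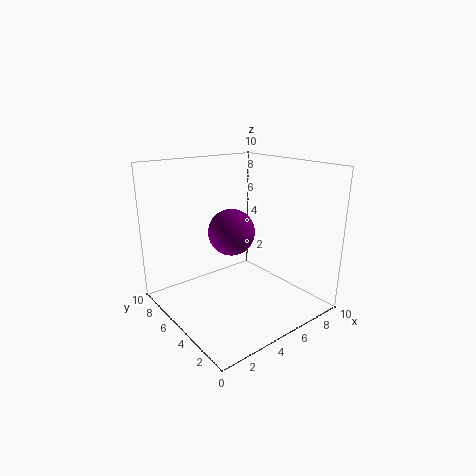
a = 5.75
b = 6.75
c = 4.75
col = 'purple'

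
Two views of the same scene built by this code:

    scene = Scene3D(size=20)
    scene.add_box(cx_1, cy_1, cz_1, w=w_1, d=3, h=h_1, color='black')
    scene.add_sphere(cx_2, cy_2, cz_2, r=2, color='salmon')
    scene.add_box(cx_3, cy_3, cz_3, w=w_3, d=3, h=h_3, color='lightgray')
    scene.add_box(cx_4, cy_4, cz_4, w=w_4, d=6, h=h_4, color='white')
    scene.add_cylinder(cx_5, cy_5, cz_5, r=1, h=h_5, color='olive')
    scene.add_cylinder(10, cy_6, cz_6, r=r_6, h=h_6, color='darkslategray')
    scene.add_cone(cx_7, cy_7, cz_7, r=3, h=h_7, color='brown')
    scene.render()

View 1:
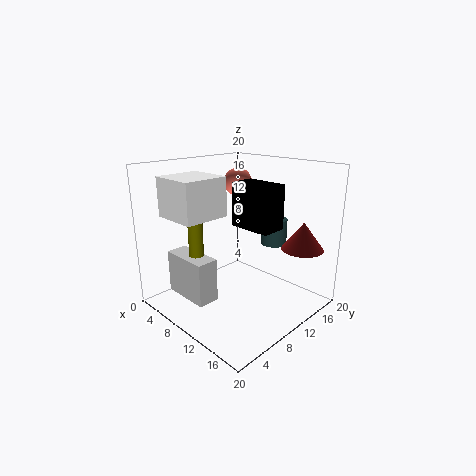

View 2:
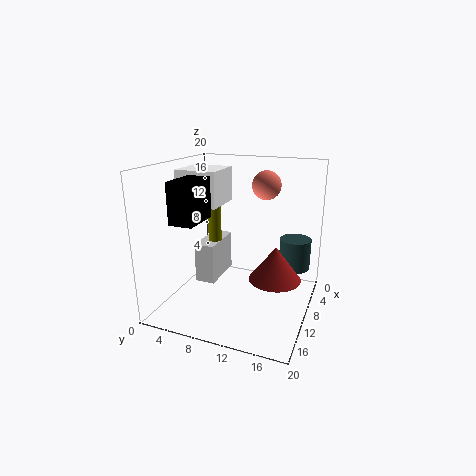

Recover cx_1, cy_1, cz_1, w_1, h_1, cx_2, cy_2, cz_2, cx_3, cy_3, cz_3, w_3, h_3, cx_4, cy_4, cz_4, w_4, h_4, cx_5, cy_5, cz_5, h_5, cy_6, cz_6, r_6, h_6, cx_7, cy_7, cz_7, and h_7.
cx_1 = 14; cy_1 = 5; cz_1 = 14; w_1 = 5; h_1 = 5; cx_2 = 7; cy_2 = 13; cz_2 = 17; cx_3 = 3; cy_3 = 3; cz_3 = 2; w_3 = 7; h_3 = 6; cx_4 = 5; cy_4 = 1; cz_4 = 14; w_4 = 6; h_4 = 5; cx_5 = 7; cy_5 = 5; cz_5 = 8; h_5 = 6; cy_6 = 18; cz_6 = 7; r_6 = 2; h_6 = 4; cx_7 = 16; cy_7 = 17; cz_7 = 8; h_7 = 4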